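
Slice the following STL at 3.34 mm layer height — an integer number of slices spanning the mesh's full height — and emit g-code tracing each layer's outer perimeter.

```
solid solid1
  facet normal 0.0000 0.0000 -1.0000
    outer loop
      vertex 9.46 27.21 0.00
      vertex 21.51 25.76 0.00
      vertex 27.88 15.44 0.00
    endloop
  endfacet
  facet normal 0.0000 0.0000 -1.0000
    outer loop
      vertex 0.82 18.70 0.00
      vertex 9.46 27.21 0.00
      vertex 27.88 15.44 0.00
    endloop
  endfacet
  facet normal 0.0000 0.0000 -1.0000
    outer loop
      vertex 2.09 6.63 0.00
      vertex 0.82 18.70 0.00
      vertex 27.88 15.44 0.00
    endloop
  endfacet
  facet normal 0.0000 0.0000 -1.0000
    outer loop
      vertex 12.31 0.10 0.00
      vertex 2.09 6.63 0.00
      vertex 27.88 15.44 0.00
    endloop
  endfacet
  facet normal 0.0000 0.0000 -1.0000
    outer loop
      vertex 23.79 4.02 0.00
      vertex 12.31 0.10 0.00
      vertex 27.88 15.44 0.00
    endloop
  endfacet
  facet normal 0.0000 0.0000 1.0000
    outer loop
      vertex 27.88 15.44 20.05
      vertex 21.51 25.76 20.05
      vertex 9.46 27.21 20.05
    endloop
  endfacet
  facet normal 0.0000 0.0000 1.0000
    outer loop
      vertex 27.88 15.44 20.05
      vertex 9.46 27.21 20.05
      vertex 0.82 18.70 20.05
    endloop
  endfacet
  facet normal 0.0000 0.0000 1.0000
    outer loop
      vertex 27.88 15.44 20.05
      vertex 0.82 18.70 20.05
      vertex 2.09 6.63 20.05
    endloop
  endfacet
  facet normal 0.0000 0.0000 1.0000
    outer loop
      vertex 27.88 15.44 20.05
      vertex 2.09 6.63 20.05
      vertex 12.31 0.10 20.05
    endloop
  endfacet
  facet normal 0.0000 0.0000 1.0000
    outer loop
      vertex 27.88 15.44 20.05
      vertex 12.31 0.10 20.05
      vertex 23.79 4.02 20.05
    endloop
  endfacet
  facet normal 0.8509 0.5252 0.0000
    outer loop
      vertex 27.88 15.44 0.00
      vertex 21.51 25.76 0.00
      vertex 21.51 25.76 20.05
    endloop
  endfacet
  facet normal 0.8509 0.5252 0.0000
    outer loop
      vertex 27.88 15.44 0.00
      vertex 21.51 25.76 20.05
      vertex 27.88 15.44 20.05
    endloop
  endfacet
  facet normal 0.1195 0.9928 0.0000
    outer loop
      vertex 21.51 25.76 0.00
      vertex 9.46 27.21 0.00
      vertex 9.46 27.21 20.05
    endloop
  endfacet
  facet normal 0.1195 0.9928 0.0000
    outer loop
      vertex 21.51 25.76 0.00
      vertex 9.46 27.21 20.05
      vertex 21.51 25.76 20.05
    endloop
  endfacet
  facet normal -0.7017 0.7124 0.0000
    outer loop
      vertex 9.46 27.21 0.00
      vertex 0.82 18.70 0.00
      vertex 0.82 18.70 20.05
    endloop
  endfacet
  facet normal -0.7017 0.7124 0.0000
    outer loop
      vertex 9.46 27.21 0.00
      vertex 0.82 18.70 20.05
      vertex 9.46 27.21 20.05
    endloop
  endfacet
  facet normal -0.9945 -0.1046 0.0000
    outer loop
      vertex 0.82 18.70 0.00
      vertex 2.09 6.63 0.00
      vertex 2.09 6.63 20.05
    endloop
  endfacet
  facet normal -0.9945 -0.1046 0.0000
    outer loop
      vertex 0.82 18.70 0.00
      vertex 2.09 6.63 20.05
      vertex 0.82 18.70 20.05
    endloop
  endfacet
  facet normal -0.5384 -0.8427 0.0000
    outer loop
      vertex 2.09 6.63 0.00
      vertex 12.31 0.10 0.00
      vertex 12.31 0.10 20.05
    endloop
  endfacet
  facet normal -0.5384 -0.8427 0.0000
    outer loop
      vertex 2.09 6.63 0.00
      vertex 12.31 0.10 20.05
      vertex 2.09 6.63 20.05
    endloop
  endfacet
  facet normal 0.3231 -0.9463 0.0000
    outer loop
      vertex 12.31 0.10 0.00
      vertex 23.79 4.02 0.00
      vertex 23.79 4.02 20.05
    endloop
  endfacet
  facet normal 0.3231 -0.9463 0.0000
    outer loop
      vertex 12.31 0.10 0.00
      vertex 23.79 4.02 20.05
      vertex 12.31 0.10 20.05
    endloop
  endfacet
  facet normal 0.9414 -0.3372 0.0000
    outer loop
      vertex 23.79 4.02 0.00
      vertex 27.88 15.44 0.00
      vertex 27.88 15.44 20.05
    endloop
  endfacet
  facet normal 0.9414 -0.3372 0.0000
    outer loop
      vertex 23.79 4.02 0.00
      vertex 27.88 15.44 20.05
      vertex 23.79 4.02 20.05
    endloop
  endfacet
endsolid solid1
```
; perimeter-only toolpath
G21 ; units = mm
G90 ; absolute positioning
G28 ; home
; layer 1
G0 Z3.34
G0 X27.88 Y15.44
G1 X21.51 Y25.76
G1 X9.46 Y27.21
G1 X0.82 Y18.70
G1 X2.09 Y6.63
G1 X12.31 Y0.10
G1 X23.79 Y4.02
G1 X27.88 Y15.44
; layer 2
G0 Z6.68
G0 X27.88 Y15.44
G1 X21.51 Y25.76
G1 X9.46 Y27.21
G1 X0.82 Y18.70
G1 X2.09 Y6.63
G1 X12.31 Y0.10
G1 X23.79 Y4.02
G1 X27.88 Y15.44
; layer 3
G0 Z10.03
G0 X27.88 Y15.44
G1 X21.51 Y25.76
G1 X9.46 Y27.21
G1 X0.82 Y18.70
G1 X2.09 Y6.63
G1 X12.31 Y0.10
G1 X23.79 Y4.02
G1 X27.88 Y15.44
; layer 4
G0 Z13.37
G0 X27.88 Y15.44
G1 X21.51 Y25.76
G1 X9.46 Y27.21
G1 X0.82 Y18.70
G1 X2.09 Y6.63
G1 X12.31 Y0.10
G1 X23.79 Y4.02
G1 X27.88 Y15.44
; layer 5
G0 Z16.71
G0 X27.88 Y15.44
G1 X21.51 Y25.76
G1 X9.46 Y27.21
G1 X0.82 Y18.70
G1 X2.09 Y6.63
G1 X12.31 Y0.10
G1 X23.79 Y4.02
G1 X27.88 Y15.44
; layer 6
G0 Z20.05
G0 X27.88 Y15.44
G1 X21.51 Y25.76
G1 X9.46 Y27.21
G1 X0.82 Y18.70
G1 X2.09 Y6.63
G1 X12.31 Y0.10
G1 X23.79 Y4.02
G1 X27.88 Y15.44
M2 ; end

The solid is a regular 7-sided prism (a cylinder approximated with 7 flat sides), circumscribed radius ≈ 14 mm, height ≈ 20.1 mm. Slicing at Δz = 3.34 mm — 6 equal slices spanning the solid's height, so layer i sits at z = i·h/6 — gives 6 non-empty perimeters. Each is a 7-segment closed polygon; G0 lifts to the layer z and rapids to the start vertex, then G1 traces the edges.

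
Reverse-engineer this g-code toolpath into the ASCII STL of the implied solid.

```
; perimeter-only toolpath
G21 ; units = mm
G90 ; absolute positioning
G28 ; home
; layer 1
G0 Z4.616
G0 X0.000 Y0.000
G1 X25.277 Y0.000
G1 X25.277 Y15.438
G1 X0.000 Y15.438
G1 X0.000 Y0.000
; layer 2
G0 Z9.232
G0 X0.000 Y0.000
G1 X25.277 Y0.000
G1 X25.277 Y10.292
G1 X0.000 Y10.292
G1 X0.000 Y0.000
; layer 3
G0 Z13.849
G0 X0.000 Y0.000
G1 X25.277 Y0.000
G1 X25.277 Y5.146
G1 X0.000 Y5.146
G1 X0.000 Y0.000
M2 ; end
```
solid part
  facet normal 0.0000 0.0000 -1.0000
    outer loop
      vertex 25.277 20.584 0.000
      vertex 25.277 0.000 0.000
      vertex 0.000 0.000 0.000
    endloop
  endfacet
  facet normal 0.0000 0.0000 -1.0000
    outer loop
      vertex 0.000 20.584 0.000
      vertex 25.277 20.584 0.000
      vertex 0.000 0.000 0.000
    endloop
  endfacet
  facet normal 0.0000 -1.0000 0.0000
    outer loop
      vertex 0.000 0.000 0.000
      vertex 25.277 0.000 0.000
      vertex 25.277 0.000 18.465
    endloop
  endfacet
  facet normal 0.0000 -1.0000 0.0000
    outer loop
      vertex 0.000 0.000 0.000
      vertex 25.277 0.000 18.465
      vertex 0.000 0.000 18.465
    endloop
  endfacet
  facet normal 0.0000 0.6678 0.7444
    outer loop
      vertex 0.000 0.000 18.465
      vertex 25.277 0.000 18.465
      vertex 25.277 20.584 0.000
    endloop
  endfacet
  facet normal 0.0000 0.6678 0.7444
    outer loop
      vertex 0.000 0.000 18.465
      vertex 25.277 20.584 0.000
      vertex 0.000 20.584 0.000
    endloop
  endfacet
  facet normal -1.0000 0.0000 0.0000
    outer loop
      vertex 0.000 0.000 18.465
      vertex 0.000 20.584 0.000
      vertex 0.000 0.000 0.000
    endloop
  endfacet
  facet normal 1.0000 0.0000 0.0000
    outer loop
      vertex 25.277 0.000 0.000
      vertex 25.277 20.584 0.000
      vertex 25.277 0.000 18.465
    endloop
  endfacet
endsolid part

The G0 Z moves step by Δz≈4.616 mm. The G1 loops shrink linearly with z, so the solid tapers from its base footprint up to z≈18.5. Closing with a flat bottom cap and the tapered top and triangulating gives 8 facets — a wedge (ramp): 25.3 × 20.6 mm base, rising to 18.5 mm along the y=0 edge and sloping linearly to z=0 at y=20.6.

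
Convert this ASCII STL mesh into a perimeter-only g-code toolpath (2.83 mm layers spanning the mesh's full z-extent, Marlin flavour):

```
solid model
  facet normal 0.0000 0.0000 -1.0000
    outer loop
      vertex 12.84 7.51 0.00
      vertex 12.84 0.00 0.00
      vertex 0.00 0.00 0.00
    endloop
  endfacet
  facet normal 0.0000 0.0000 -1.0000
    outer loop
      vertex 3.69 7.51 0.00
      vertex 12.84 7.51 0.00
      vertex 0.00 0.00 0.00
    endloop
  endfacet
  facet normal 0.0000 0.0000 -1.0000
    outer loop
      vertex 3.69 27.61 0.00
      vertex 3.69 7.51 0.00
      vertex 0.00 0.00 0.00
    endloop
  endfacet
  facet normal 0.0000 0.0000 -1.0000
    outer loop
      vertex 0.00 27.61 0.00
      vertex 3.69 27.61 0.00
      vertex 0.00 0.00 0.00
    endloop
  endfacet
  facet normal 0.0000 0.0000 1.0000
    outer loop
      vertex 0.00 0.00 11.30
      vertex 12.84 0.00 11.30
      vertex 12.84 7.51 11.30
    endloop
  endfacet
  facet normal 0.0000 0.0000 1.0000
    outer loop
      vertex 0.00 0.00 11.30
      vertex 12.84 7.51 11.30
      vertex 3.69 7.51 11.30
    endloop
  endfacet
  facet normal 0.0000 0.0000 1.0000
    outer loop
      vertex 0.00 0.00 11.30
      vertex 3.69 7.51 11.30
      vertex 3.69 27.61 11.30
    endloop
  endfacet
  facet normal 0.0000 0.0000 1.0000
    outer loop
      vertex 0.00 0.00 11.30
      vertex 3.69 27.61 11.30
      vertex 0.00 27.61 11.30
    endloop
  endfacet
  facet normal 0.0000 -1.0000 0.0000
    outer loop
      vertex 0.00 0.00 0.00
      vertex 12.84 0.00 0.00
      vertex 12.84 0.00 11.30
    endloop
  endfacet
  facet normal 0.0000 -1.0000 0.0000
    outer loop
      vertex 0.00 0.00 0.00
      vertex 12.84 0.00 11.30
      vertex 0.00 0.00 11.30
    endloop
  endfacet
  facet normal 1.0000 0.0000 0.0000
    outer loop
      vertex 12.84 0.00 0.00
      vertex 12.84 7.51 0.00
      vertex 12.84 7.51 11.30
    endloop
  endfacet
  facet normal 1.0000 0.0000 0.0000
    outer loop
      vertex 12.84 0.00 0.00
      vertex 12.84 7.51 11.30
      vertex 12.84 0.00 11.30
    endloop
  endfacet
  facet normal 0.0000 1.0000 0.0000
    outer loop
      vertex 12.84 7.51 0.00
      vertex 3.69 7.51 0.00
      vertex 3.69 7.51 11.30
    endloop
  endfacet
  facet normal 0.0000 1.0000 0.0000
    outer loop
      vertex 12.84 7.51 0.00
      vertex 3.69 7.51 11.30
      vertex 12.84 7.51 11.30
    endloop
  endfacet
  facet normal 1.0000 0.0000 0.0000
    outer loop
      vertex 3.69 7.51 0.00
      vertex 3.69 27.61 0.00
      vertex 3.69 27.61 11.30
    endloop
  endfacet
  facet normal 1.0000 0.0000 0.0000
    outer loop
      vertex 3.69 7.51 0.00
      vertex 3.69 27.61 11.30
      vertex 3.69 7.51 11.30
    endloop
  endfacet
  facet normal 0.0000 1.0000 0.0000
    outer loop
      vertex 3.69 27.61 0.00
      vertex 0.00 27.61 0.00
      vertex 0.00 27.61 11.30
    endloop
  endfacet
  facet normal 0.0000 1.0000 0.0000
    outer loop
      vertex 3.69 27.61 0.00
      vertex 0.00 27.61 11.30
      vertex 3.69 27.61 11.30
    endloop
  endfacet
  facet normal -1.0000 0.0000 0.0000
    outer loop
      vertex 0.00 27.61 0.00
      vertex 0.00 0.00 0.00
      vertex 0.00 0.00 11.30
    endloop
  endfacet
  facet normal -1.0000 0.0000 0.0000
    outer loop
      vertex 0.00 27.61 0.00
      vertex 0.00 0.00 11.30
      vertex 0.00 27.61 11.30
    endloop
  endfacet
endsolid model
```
; perimeter-only toolpath
G21 ; units = mm
G90 ; absolute positioning
G28 ; home
; layer 1
G0 Z2.83
G0 X0.00 Y0.00
G1 X12.84 Y0.00
G1 X12.84 Y7.51
G1 X3.69 Y7.51
G1 X3.69 Y27.61
G1 X0.00 Y27.61
G1 X0.00 Y0.00
; layer 2
G0 Z5.65
G0 X0.00 Y0.00
G1 X12.84 Y0.00
G1 X12.84 Y7.51
G1 X3.69 Y7.51
G1 X3.69 Y27.61
G1 X0.00 Y27.61
G1 X0.00 Y0.00
; layer 3
G0 Z8.48
G0 X0.00 Y0.00
G1 X12.84 Y0.00
G1 X12.84 Y7.51
G1 X3.69 Y7.51
G1 X3.69 Y27.61
G1 X0.00 Y27.61
G1 X0.00 Y0.00
; layer 4
G0 Z11.30
G0 X0.00 Y0.00
G1 X12.84 Y0.00
G1 X12.84 Y7.51
G1 X3.69 Y7.51
G1 X3.69 Y27.61
G1 X0.00 Y27.61
G1 X0.00 Y0.00
M2 ; end

The solid is an L-shaped prism: outer 12.8 × 27.6 mm, arm thicknesses ≈ 7.51 mm (horizontal) and 3.69 mm (vertical), extruded 11.3 mm in z. Slicing at Δz = 2.83 mm — 4 equal slices spanning the solid's height, so layer i sits at z = i·h/4 — gives 4 non-empty perimeters. Each is a 6-segment closed polygon; G0 lifts to the layer z and rapids to the start vertex, then G1 traces the edges.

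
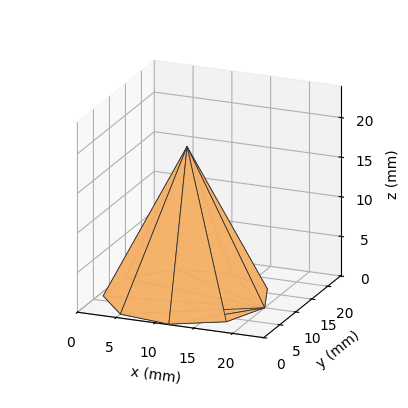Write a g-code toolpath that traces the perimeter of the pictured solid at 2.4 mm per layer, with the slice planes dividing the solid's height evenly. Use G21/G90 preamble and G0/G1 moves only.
Reading the render: the shape is a regular 9-sided pyramid, base circumscribed radius ≈ 10 mm, apex at z ≈ 19 mm (dimensions read to the nearest mm from the axis ticks). For the g-code, the solid's height is divided into equal slices at the stated Δz and each level perimeter traced with G1 moves after a G0 lift.

; perimeter-only toolpath
G21 ; units = mm
G90 ; absolute positioning
G28 ; home
; layer 1
G0 Z2.4
G0 X18.8 Y10.0
G1 X16.7 Y15.6
G1 X11.5 Y18.6
G1 X5.6 Y17.6
G1 X1.8 Y13.0
G1 X1.8 Y7.0
G1 X5.6 Y2.4
G1 X11.5 Y1.4
G1 X16.7 Y4.4
G1 X18.8 Y10.0
; layer 2
G0 Z4.8
G0 X17.5 Y10.0
G1 X15.8 Y14.8
G1 X11.3 Y17.4
G1 X6.2 Y16.5
G1 X3.0 Y12.6
G1 X3.0 Y7.4
G1 X6.2 Y3.5
G1 X11.3 Y2.6
G1 X15.8 Y5.2
G1 X17.5 Y10.0
; layer 3
G0 Z7.1
G0 X16.2 Y10.0
G1 X14.8 Y14.0
G1 X11.1 Y16.1
G1 X6.9 Y15.4
G1 X4.1 Y12.1
G1 X4.1 Y7.9
G1 X6.9 Y4.6
G1 X11.1 Y3.9
G1 X14.8 Y6.0
G1 X16.2 Y10.0
; layer 4
G0 Z9.5
G0 X15.0 Y10.0
G1 X13.8 Y13.2
G1 X10.8 Y14.9
G1 X7.5 Y14.3
G1 X5.3 Y11.7
G1 X5.3 Y8.3
G1 X7.5 Y5.7
G1 X10.8 Y5.1
G1 X13.8 Y6.8
G1 X15.0 Y10.0
; layer 5
G0 Z11.9
G0 X13.8 Y10.0
G1 X12.9 Y12.4
G1 X10.6 Y13.7
G1 X8.1 Y13.3
G1 X6.5 Y11.3
G1 X6.5 Y8.7
G1 X8.1 Y6.7
G1 X10.6 Y6.3
G1 X12.9 Y7.6
G1 X13.8 Y10.0
; layer 6
G0 Z14.2
G0 X12.5 Y10.0
G1 X11.9 Y11.6
G1 X10.4 Y12.4
G1 X8.8 Y12.2
G1 X7.7 Y10.8
G1 X7.7 Y9.2
G1 X8.8 Y7.8
G1 X10.4 Y7.5
G1 X11.9 Y8.4
G1 X12.5 Y10.0
; layer 7
G0 Z16.6
G0 X11.2 Y10.0
G1 X11.0 Y10.8
G1 X10.2 Y11.2
G1 X9.4 Y11.1
G1 X8.8 Y10.4
G1 X8.8 Y9.6
G1 X9.4 Y8.9
G1 X10.2 Y8.8
G1 X11.0 Y9.2
G1 X11.2 Y10.0
M2 ; end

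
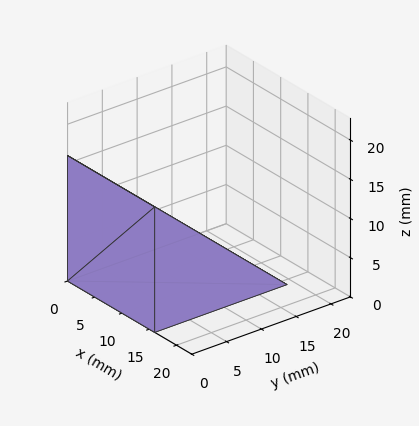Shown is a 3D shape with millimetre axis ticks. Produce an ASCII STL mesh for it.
Reading the render: the shape is a wedge (ramp): 16 × 19 mm base, rising to 16 mm along the y=0 edge and sloping linearly to z=0 at y=19 (dimensions read to the nearest mm from the axis ticks). For the STL, each face is triangulated and given an outward normal.

solid part
  facet normal 0.0000 0.0000 -1.0000
    outer loop
      vertex 16.0 19.0 0.0
      vertex 16.0 0.0 0.0
      vertex 0.0 0.0 0.0
    endloop
  endfacet
  facet normal 0.0000 0.0000 -1.0000
    outer loop
      vertex 0.0 19.0 0.0
      vertex 16.0 19.0 0.0
      vertex 0.0 0.0 0.0
    endloop
  endfacet
  facet normal 0.0000 -1.0000 0.0000
    outer loop
      vertex 0.0 0.0 0.0
      vertex 16.0 0.0 0.0
      vertex 16.0 0.0 16.0
    endloop
  endfacet
  facet normal 0.0000 -1.0000 0.0000
    outer loop
      vertex 0.0 0.0 0.0
      vertex 16.0 0.0 16.0
      vertex 0.0 0.0 16.0
    endloop
  endfacet
  facet normal 0.0000 0.6441 0.7649
    outer loop
      vertex 0.0 0.0 16.0
      vertex 16.0 0.0 16.0
      vertex 16.0 19.0 0.0
    endloop
  endfacet
  facet normal 0.0000 0.6441 0.7649
    outer loop
      vertex 0.0 0.0 16.0
      vertex 16.0 19.0 0.0
      vertex 0.0 19.0 0.0
    endloop
  endfacet
  facet normal -1.0000 0.0000 0.0000
    outer loop
      vertex 0.0 0.0 16.0
      vertex 0.0 19.0 0.0
      vertex 0.0 0.0 0.0
    endloop
  endfacet
  facet normal 1.0000 0.0000 0.0000
    outer loop
      vertex 16.0 0.0 0.0
      vertex 16.0 19.0 0.0
      vertex 16.0 0.0 16.0
    endloop
  endfacet
endsolid part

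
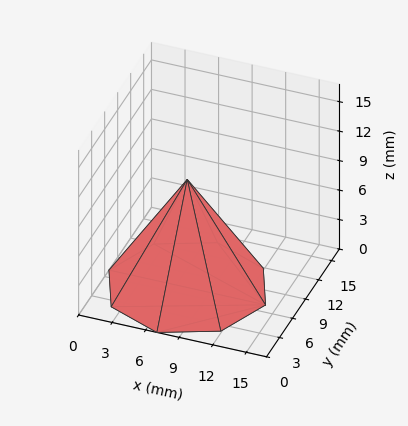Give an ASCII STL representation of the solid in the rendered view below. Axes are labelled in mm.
Reading the render: the shape is a regular 8-sided pyramid, base circumscribed radius ≈ 7 mm, apex at z ≈ 11 mm (dimensions read to the nearest mm from the axis ticks). For the STL, each face is triangulated and given an outward normal.

solid part
  facet normal 0.0000 0.0000 -1.0000
    outer loop
      vertex 7.0 14.0 0.0
      vertex 11.9 11.9 0.0
      vertex 14.0 7.0 0.0
    endloop
  endfacet
  facet normal 0.0000 0.0000 -1.0000
    outer loop
      vertex 2.1 11.9 0.0
      vertex 7.0 14.0 0.0
      vertex 14.0 7.0 0.0
    endloop
  endfacet
  facet normal 0.0000 0.0000 -1.0000
    outer loop
      vertex 0.0 7.0 0.0
      vertex 2.1 11.9 0.0
      vertex 14.0 7.0 0.0
    endloop
  endfacet
  facet normal 0.0000 0.0000 -1.0000
    outer loop
      vertex 2.1 2.1 0.0
      vertex 0.0 7.0 0.0
      vertex 14.0 7.0 0.0
    endloop
  endfacet
  facet normal 0.0000 0.0000 -1.0000
    outer loop
      vertex 7.0 0.0 0.0
      vertex 2.1 2.1 0.0
      vertex 14.0 7.0 0.0
    endloop
  endfacet
  facet normal 0.0000 0.0000 -1.0000
    outer loop
      vertex 11.9 2.1 0.0
      vertex 7.0 0.0 0.0
      vertex 14.0 7.0 0.0
    endloop
  endfacet
  facet normal 0.7934 0.3400 0.5049
    outer loop
      vertex 14.0 7.0 0.0
      vertex 11.9 11.9 0.0
      vertex 7.0 7.0 11.0
    endloop
  endfacet
  facet normal 0.3400 0.7934 0.5049
    outer loop
      vertex 11.9 11.9 0.0
      vertex 7.0 14.0 0.0
      vertex 7.0 7.0 11.0
    endloop
  endfacet
  facet normal -0.3400 0.7934 0.5049
    outer loop
      vertex 7.0 14.0 0.0
      vertex 2.1 11.9 0.0
      vertex 7.0 7.0 11.0
    endloop
  endfacet
  facet normal -0.7934 0.3400 0.5049
    outer loop
      vertex 2.1 11.9 0.0
      vertex 0.0 7.0 0.0
      vertex 7.0 7.0 11.0
    endloop
  endfacet
  facet normal -0.7934 -0.3400 0.5049
    outer loop
      vertex 0.0 7.0 0.0
      vertex 2.1 2.1 0.0
      vertex 7.0 7.0 11.0
    endloop
  endfacet
  facet normal -0.3400 -0.7934 0.5049
    outer loop
      vertex 2.1 2.1 0.0
      vertex 7.0 0.0 0.0
      vertex 7.0 7.0 11.0
    endloop
  endfacet
  facet normal 0.3400 -0.7934 0.5049
    outer loop
      vertex 7.0 0.0 0.0
      vertex 11.9 2.1 0.0
      vertex 7.0 7.0 11.0
    endloop
  endfacet
  facet normal 0.7934 -0.3400 0.5049
    outer loop
      vertex 11.9 2.1 0.0
      vertex 14.0 7.0 0.0
      vertex 7.0 7.0 11.0
    endloop
  endfacet
endsolid part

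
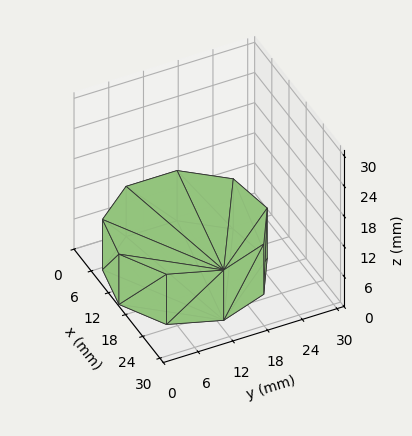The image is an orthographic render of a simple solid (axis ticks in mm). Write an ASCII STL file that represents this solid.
Reading the render: the shape is a regular 9-sided prism (a cylinder approximated with 9 flat sides), circumscribed radius ≈ 13 mm, height ≈ 10 mm (dimensions read to the nearest mm from the axis ticks). For the STL, each face is triangulated and given an outward normal.

solid part
  facet normal 0.0000 0.0000 -1.0000
    outer loop
      vertex 15.3 25.8 0.0
      vertex 23.0 21.4 0.0
      vertex 26.0 13.0 0.0
    endloop
  endfacet
  facet normal 0.0000 0.0000 -1.0000
    outer loop
      vertex 6.5 24.3 0.0
      vertex 15.3 25.8 0.0
      vertex 26.0 13.0 0.0
    endloop
  endfacet
  facet normal 0.0000 0.0000 -1.0000
    outer loop
      vertex 0.8 17.4 0.0
      vertex 6.5 24.3 0.0
      vertex 26.0 13.0 0.0
    endloop
  endfacet
  facet normal 0.0000 0.0000 -1.0000
    outer loop
      vertex 0.8 8.6 0.0
      vertex 0.8 17.4 0.0
      vertex 26.0 13.0 0.0
    endloop
  endfacet
  facet normal 0.0000 0.0000 -1.0000
    outer loop
      vertex 6.5 1.7 0.0
      vertex 0.8 8.6 0.0
      vertex 26.0 13.0 0.0
    endloop
  endfacet
  facet normal 0.0000 0.0000 -1.0000
    outer loop
      vertex 15.3 0.2 0.0
      vertex 6.5 1.7 0.0
      vertex 26.0 13.0 0.0
    endloop
  endfacet
  facet normal 0.0000 0.0000 -1.0000
    outer loop
      vertex 23.0 4.6 0.0
      vertex 15.3 0.2 0.0
      vertex 26.0 13.0 0.0
    endloop
  endfacet
  facet normal 0.0000 0.0000 1.0000
    outer loop
      vertex 26.0 13.0 10.0
      vertex 23.0 21.4 10.0
      vertex 15.3 25.8 10.0
    endloop
  endfacet
  facet normal 0.0000 0.0000 1.0000
    outer loop
      vertex 26.0 13.0 10.0
      vertex 15.3 25.8 10.0
      vertex 6.5 24.3 10.0
    endloop
  endfacet
  facet normal 0.0000 0.0000 1.0000
    outer loop
      vertex 26.0 13.0 10.0
      vertex 6.5 24.3 10.0
      vertex 0.8 17.4 10.0
    endloop
  endfacet
  facet normal 0.0000 0.0000 1.0000
    outer loop
      vertex 26.0 13.0 10.0
      vertex 0.8 17.4 10.0
      vertex 0.8 8.6 10.0
    endloop
  endfacet
  facet normal 0.0000 0.0000 1.0000
    outer loop
      vertex 26.0 13.0 10.0
      vertex 0.8 8.6 10.0
      vertex 6.5 1.7 10.0
    endloop
  endfacet
  facet normal 0.0000 0.0000 1.0000
    outer loop
      vertex 26.0 13.0 10.0
      vertex 6.5 1.7 10.0
      vertex 15.3 0.2 10.0
    endloop
  endfacet
  facet normal 0.0000 0.0000 1.0000
    outer loop
      vertex 26.0 13.0 10.0
      vertex 15.3 0.2 10.0
      vertex 23.0 4.6 10.0
    endloop
  endfacet
  facet normal 0.9417 0.3363 0.0000
    outer loop
      vertex 26.0 13.0 0.0
      vertex 23.0 21.4 0.0
      vertex 23.0 21.4 10.0
    endloop
  endfacet
  facet normal 0.9417 0.3363 0.0000
    outer loop
      vertex 26.0 13.0 0.0
      vertex 23.0 21.4 10.0
      vertex 26.0 13.0 10.0
    endloop
  endfacet
  facet normal 0.4961 0.8682 0.0000
    outer loop
      vertex 23.0 21.4 0.0
      vertex 15.3 25.8 0.0
      vertex 15.3 25.8 10.0
    endloop
  endfacet
  facet normal 0.4961 0.8682 0.0000
    outer loop
      vertex 23.0 21.4 0.0
      vertex 15.3 25.8 10.0
      vertex 23.0 21.4 10.0
    endloop
  endfacet
  facet normal -0.1680 0.9858 0.0000
    outer loop
      vertex 15.3 25.8 0.0
      vertex 6.5 24.3 0.0
      vertex 6.5 24.3 10.0
    endloop
  endfacet
  facet normal -0.1680 0.9858 0.0000
    outer loop
      vertex 15.3 25.8 0.0
      vertex 6.5 24.3 10.0
      vertex 15.3 25.8 10.0
    endloop
  endfacet
  facet normal -0.7710 0.6369 0.0000
    outer loop
      vertex 6.5 24.3 0.0
      vertex 0.8 17.4 0.0
      vertex 0.8 17.4 10.0
    endloop
  endfacet
  facet normal -0.7710 0.6369 0.0000
    outer loop
      vertex 6.5 24.3 0.0
      vertex 0.8 17.4 10.0
      vertex 6.5 24.3 10.0
    endloop
  endfacet
  facet normal -1.0000 0.0000 0.0000
    outer loop
      vertex 0.8 17.4 0.0
      vertex 0.8 8.6 0.0
      vertex 0.8 8.6 10.0
    endloop
  endfacet
  facet normal -1.0000 0.0000 0.0000
    outer loop
      vertex 0.8 17.4 0.0
      vertex 0.8 8.6 10.0
      vertex 0.8 17.4 10.0
    endloop
  endfacet
  facet normal -0.7710 -0.6369 0.0000
    outer loop
      vertex 0.8 8.6 0.0
      vertex 6.5 1.7 0.0
      vertex 6.5 1.7 10.0
    endloop
  endfacet
  facet normal -0.7710 -0.6369 0.0000
    outer loop
      vertex 0.8 8.6 0.0
      vertex 6.5 1.7 10.0
      vertex 0.8 8.6 10.0
    endloop
  endfacet
  facet normal -0.1680 -0.9858 0.0000
    outer loop
      vertex 6.5 1.7 0.0
      vertex 15.3 0.2 0.0
      vertex 15.3 0.2 10.0
    endloop
  endfacet
  facet normal -0.1680 -0.9858 0.0000
    outer loop
      vertex 6.5 1.7 0.0
      vertex 15.3 0.2 10.0
      vertex 6.5 1.7 10.0
    endloop
  endfacet
  facet normal 0.4961 -0.8682 0.0000
    outer loop
      vertex 15.3 0.2 0.0
      vertex 23.0 4.6 0.0
      vertex 23.0 4.6 10.0
    endloop
  endfacet
  facet normal 0.4961 -0.8682 0.0000
    outer loop
      vertex 15.3 0.2 0.0
      vertex 23.0 4.6 10.0
      vertex 15.3 0.2 10.0
    endloop
  endfacet
  facet normal 0.9417 -0.3363 0.0000
    outer loop
      vertex 23.0 4.6 0.0
      vertex 26.0 13.0 0.0
      vertex 26.0 13.0 10.0
    endloop
  endfacet
  facet normal 0.9417 -0.3363 0.0000
    outer loop
      vertex 23.0 4.6 0.0
      vertex 26.0 13.0 10.0
      vertex 23.0 4.6 10.0
    endloop
  endfacet
endsolid part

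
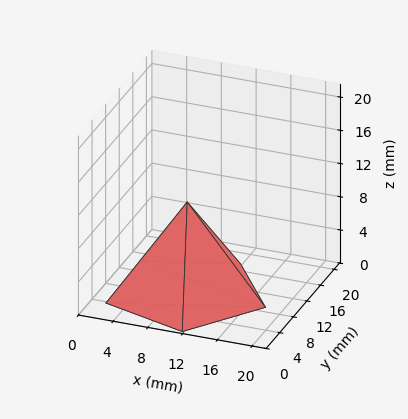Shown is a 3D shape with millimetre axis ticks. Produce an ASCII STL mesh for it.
Reading the render: the shape is a regular 5-sided pyramid, base circumscribed radius ≈ 9 mm, apex at z ≈ 11 mm (dimensions read to the nearest mm from the axis ticks). For the STL, each face is triangulated and given an outward normal.

solid part
  facet normal 0.0000 0.0000 -1.0000
    outer loop
      vertex 1.72 14.29 0.00
      vertex 11.78 17.56 0.00
      vertex 18.00 9.00 0.00
    endloop
  endfacet
  facet normal 0.0000 0.0000 -1.0000
    outer loop
      vertex 1.72 3.71 0.00
      vertex 1.72 14.29 0.00
      vertex 18.00 9.00 0.00
    endloop
  endfacet
  facet normal 0.0000 0.0000 -1.0000
    outer loop
      vertex 11.78 0.44 0.00
      vertex 1.72 3.71 0.00
      vertex 18.00 9.00 0.00
    endloop
  endfacet
  facet normal 0.6746 0.4902 0.5519
    outer loop
      vertex 18.00 9.00 0.00
      vertex 11.78 17.56 0.00
      vertex 9.00 9.00 11.00
    endloop
  endfacet
  facet normal -0.2578 0.7930 0.5520
    outer loop
      vertex 11.78 17.56 0.00
      vertex 1.72 14.29 0.00
      vertex 9.00 9.00 11.00
    endloop
  endfacet
  facet normal -0.8339 0.0000 0.5519
    outer loop
      vertex 1.72 14.29 0.00
      vertex 1.72 3.71 0.00
      vertex 9.00 9.00 11.00
    endloop
  endfacet
  facet normal -0.2578 -0.7930 0.5520
    outer loop
      vertex 1.72 3.71 0.00
      vertex 11.78 0.44 0.00
      vertex 9.00 9.00 11.00
    endloop
  endfacet
  facet normal 0.6746 -0.4902 0.5519
    outer loop
      vertex 11.78 0.44 0.00
      vertex 18.00 9.00 0.00
      vertex 9.00 9.00 11.00
    endloop
  endfacet
endsolid part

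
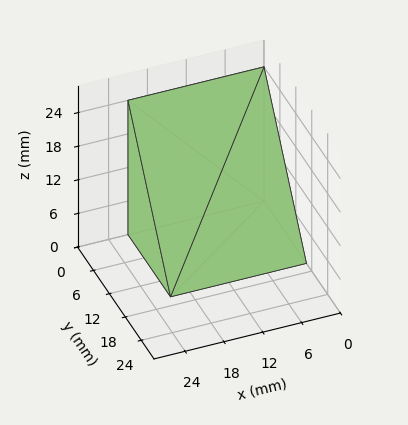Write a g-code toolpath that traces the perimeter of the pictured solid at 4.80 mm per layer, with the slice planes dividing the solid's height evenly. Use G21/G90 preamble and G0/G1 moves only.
Reading the render: the shape is a wedge (ramp): 21 × 16 mm base, rising to 24 mm along the y=0 edge and sloping linearly to z=0 at y=16 (dimensions read to the nearest mm from the axis ticks). For the g-code, the solid's height is divided into equal slices at the stated Δz and each level perimeter traced with G1 moves after a G0 lift.

; perimeter-only toolpath
G21 ; units = mm
G90 ; absolute positioning
G28 ; home
; layer 1
G0 Z4.80
G0 X0.00 Y0.00
G1 X21.00 Y0.00
G1 X21.00 Y12.80
G1 X0.00 Y12.80
G1 X0.00 Y0.00
; layer 2
G0 Z9.60
G0 X0.00 Y0.00
G1 X21.00 Y0.00
G1 X21.00 Y9.60
G1 X0.00 Y9.60
G1 X0.00 Y0.00
; layer 3
G0 Z14.40
G0 X0.00 Y0.00
G1 X21.00 Y0.00
G1 X21.00 Y6.40
G1 X0.00 Y6.40
G1 X0.00 Y0.00
; layer 4
G0 Z19.20
G0 X0.00 Y0.00
G1 X21.00 Y0.00
G1 X21.00 Y3.20
G1 X0.00 Y3.20
G1 X0.00 Y0.00
M2 ; end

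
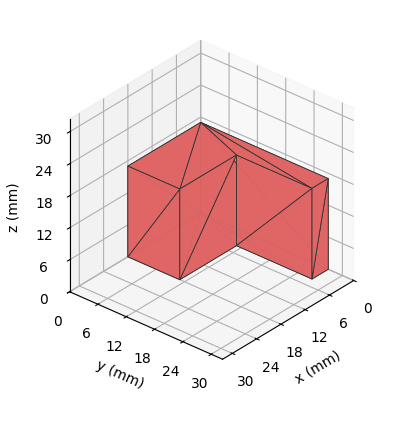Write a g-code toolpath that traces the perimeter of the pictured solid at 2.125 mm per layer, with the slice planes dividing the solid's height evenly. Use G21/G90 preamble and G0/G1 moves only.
Reading the render: the shape is an L-shaped prism: outer 18 × 27 mm, arm thicknesses ≈ 11 mm (horizontal) and 4 mm (vertical), extruded 17 mm in z (dimensions read to the nearest mm from the axis ticks). For the g-code, the solid's height is divided into equal slices at the stated Δz and each level perimeter traced with G1 moves after a G0 lift.

; perimeter-only toolpath
G21 ; units = mm
G90 ; absolute positioning
G28 ; home
; layer 1
G0 Z2.125
G0 X0.000 Y0.000
G1 X18.000 Y0.000
G1 X18.000 Y11.000
G1 X4.000 Y11.000
G1 X4.000 Y27.000
G1 X0.000 Y27.000
G1 X0.000 Y0.000
; layer 2
G0 Z4.250
G0 X0.000 Y0.000
G1 X18.000 Y0.000
G1 X18.000 Y11.000
G1 X4.000 Y11.000
G1 X4.000 Y27.000
G1 X0.000 Y27.000
G1 X0.000 Y0.000
; layer 3
G0 Z6.375
G0 X0.000 Y0.000
G1 X18.000 Y0.000
G1 X18.000 Y11.000
G1 X4.000 Y11.000
G1 X4.000 Y27.000
G1 X0.000 Y27.000
G1 X0.000 Y0.000
; layer 4
G0 Z8.500
G0 X0.000 Y0.000
G1 X18.000 Y0.000
G1 X18.000 Y11.000
G1 X4.000 Y11.000
G1 X4.000 Y27.000
G1 X0.000 Y27.000
G1 X0.000 Y0.000
; layer 5
G0 Z10.625
G0 X0.000 Y0.000
G1 X18.000 Y0.000
G1 X18.000 Y11.000
G1 X4.000 Y11.000
G1 X4.000 Y27.000
G1 X0.000 Y27.000
G1 X0.000 Y0.000
; layer 6
G0 Z12.750
G0 X0.000 Y0.000
G1 X18.000 Y0.000
G1 X18.000 Y11.000
G1 X4.000 Y11.000
G1 X4.000 Y27.000
G1 X0.000 Y27.000
G1 X0.000 Y0.000
; layer 7
G0 Z14.875
G0 X0.000 Y0.000
G1 X18.000 Y0.000
G1 X18.000 Y11.000
G1 X4.000 Y11.000
G1 X4.000 Y27.000
G1 X0.000 Y27.000
G1 X0.000 Y0.000
; layer 8
G0 Z17.000
G0 X0.000 Y0.000
G1 X18.000 Y0.000
G1 X18.000 Y11.000
G1 X4.000 Y11.000
G1 X4.000 Y27.000
G1 X0.000 Y27.000
G1 X0.000 Y0.000
M2 ; end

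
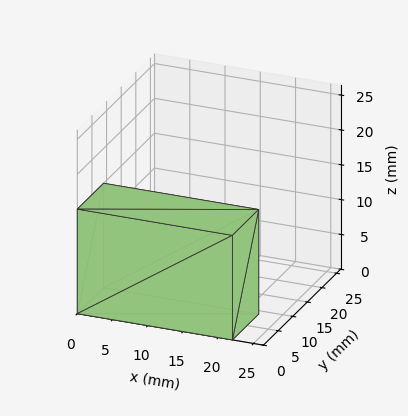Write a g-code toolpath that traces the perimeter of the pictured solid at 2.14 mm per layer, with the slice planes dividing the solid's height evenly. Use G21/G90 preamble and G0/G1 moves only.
Reading the render: the shape is a rectangular box, roughly 22 × 9 mm footprint and 15 mm tall (dimensions read to the nearest mm from the axis ticks). For the g-code, the solid's height is divided into equal slices at the stated Δz and each level perimeter traced with G1 moves after a G0 lift.

; perimeter-only toolpath
G21 ; units = mm
G90 ; absolute positioning
G28 ; home
; layer 1
G0 Z2.14
G0 X0.00 Y0.00
G1 X22.00 Y0.00
G1 X22.00 Y9.00
G1 X0.00 Y9.00
G1 X0.00 Y0.00
; layer 2
G0 Z4.29
G0 X0.00 Y0.00
G1 X22.00 Y0.00
G1 X22.00 Y9.00
G1 X0.00 Y9.00
G1 X0.00 Y0.00
; layer 3
G0 Z6.43
G0 X0.00 Y0.00
G1 X22.00 Y0.00
G1 X22.00 Y9.00
G1 X0.00 Y9.00
G1 X0.00 Y0.00
; layer 4
G0 Z8.57
G0 X0.00 Y0.00
G1 X22.00 Y0.00
G1 X22.00 Y9.00
G1 X0.00 Y9.00
G1 X0.00 Y0.00
; layer 5
G0 Z10.71
G0 X0.00 Y0.00
G1 X22.00 Y0.00
G1 X22.00 Y9.00
G1 X0.00 Y9.00
G1 X0.00 Y0.00
; layer 6
G0 Z12.86
G0 X0.00 Y0.00
G1 X22.00 Y0.00
G1 X22.00 Y9.00
G1 X0.00 Y9.00
G1 X0.00 Y0.00
; layer 7
G0 Z15.00
G0 X0.00 Y0.00
G1 X22.00 Y0.00
G1 X22.00 Y9.00
G1 X0.00 Y9.00
G1 X0.00 Y0.00
M2 ; end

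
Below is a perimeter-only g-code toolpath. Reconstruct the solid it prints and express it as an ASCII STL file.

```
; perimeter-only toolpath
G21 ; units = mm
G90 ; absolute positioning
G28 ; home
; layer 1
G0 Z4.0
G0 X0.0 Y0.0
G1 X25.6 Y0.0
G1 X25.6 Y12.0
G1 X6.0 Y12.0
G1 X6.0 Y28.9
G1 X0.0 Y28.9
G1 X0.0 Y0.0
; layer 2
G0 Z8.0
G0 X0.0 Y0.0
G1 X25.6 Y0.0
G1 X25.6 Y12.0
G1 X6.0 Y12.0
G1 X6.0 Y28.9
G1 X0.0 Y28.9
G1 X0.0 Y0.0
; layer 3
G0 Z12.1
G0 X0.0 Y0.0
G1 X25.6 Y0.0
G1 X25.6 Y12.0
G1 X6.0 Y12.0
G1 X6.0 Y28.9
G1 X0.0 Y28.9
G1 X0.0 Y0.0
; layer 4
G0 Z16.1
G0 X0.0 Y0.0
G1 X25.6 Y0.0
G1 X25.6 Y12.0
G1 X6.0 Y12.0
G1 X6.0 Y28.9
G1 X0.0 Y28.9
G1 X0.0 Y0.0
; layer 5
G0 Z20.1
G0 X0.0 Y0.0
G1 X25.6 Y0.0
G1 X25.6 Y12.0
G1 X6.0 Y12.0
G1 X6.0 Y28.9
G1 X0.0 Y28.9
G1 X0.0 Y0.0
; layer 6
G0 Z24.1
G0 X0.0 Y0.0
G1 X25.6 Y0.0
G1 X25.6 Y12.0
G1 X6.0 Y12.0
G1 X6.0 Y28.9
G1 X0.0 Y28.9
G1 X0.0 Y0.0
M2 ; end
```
solid part
  facet normal 0.0000 0.0000 -1.0000
    outer loop
      vertex 25.6 12.0 0.0
      vertex 25.6 0.0 0.0
      vertex 0.0 0.0 0.0
    endloop
  endfacet
  facet normal 0.0000 0.0000 -1.0000
    outer loop
      vertex 6.0 12.0 0.0
      vertex 25.6 12.0 0.0
      vertex 0.0 0.0 0.0
    endloop
  endfacet
  facet normal 0.0000 0.0000 -1.0000
    outer loop
      vertex 6.0 28.9 0.0
      vertex 6.0 12.0 0.0
      vertex 0.0 0.0 0.0
    endloop
  endfacet
  facet normal 0.0000 0.0000 -1.0000
    outer loop
      vertex 0.0 28.9 0.0
      vertex 6.0 28.9 0.0
      vertex 0.0 0.0 0.0
    endloop
  endfacet
  facet normal 0.0000 0.0000 1.0000
    outer loop
      vertex 0.0 0.0 24.1
      vertex 25.6 0.0 24.1
      vertex 25.6 12.0 24.1
    endloop
  endfacet
  facet normal 0.0000 0.0000 1.0000
    outer loop
      vertex 0.0 0.0 24.1
      vertex 25.6 12.0 24.1
      vertex 6.0 12.0 24.1
    endloop
  endfacet
  facet normal 0.0000 0.0000 1.0000
    outer loop
      vertex 0.0 0.0 24.1
      vertex 6.0 12.0 24.1
      vertex 6.0 28.9 24.1
    endloop
  endfacet
  facet normal 0.0000 0.0000 1.0000
    outer loop
      vertex 0.0 0.0 24.1
      vertex 6.0 28.9 24.1
      vertex 0.0 28.9 24.1
    endloop
  endfacet
  facet normal 0.0000 -1.0000 0.0000
    outer loop
      vertex 0.0 0.0 0.0
      vertex 25.6 0.0 0.0
      vertex 25.6 0.0 24.1
    endloop
  endfacet
  facet normal 0.0000 -1.0000 0.0000
    outer loop
      vertex 0.0 0.0 0.0
      vertex 25.6 0.0 24.1
      vertex 0.0 0.0 24.1
    endloop
  endfacet
  facet normal 1.0000 0.0000 0.0000
    outer loop
      vertex 25.6 0.0 0.0
      vertex 25.6 12.0 0.0
      vertex 25.6 12.0 24.1
    endloop
  endfacet
  facet normal 1.0000 0.0000 0.0000
    outer loop
      vertex 25.6 0.0 0.0
      vertex 25.6 12.0 24.1
      vertex 25.6 0.0 24.1
    endloop
  endfacet
  facet normal 0.0000 1.0000 0.0000
    outer loop
      vertex 25.6 12.0 0.0
      vertex 6.0 12.0 0.0
      vertex 6.0 12.0 24.1
    endloop
  endfacet
  facet normal 0.0000 1.0000 0.0000
    outer loop
      vertex 25.6 12.0 0.0
      vertex 6.0 12.0 24.1
      vertex 25.6 12.0 24.1
    endloop
  endfacet
  facet normal 1.0000 0.0000 0.0000
    outer loop
      vertex 6.0 12.0 0.0
      vertex 6.0 28.9 0.0
      vertex 6.0 28.9 24.1
    endloop
  endfacet
  facet normal 1.0000 0.0000 0.0000
    outer loop
      vertex 6.0 12.0 0.0
      vertex 6.0 28.9 24.1
      vertex 6.0 12.0 24.1
    endloop
  endfacet
  facet normal 0.0000 1.0000 0.0000
    outer loop
      vertex 6.0 28.9 0.0
      vertex 0.0 28.9 0.0
      vertex 0.0 28.9 24.1
    endloop
  endfacet
  facet normal 0.0000 1.0000 0.0000
    outer loop
      vertex 6.0 28.9 0.0
      vertex 0.0 28.9 24.1
      vertex 6.0 28.9 24.1
    endloop
  endfacet
  facet normal -1.0000 0.0000 0.0000
    outer loop
      vertex 0.0 28.9 0.0
      vertex 0.0 0.0 0.0
      vertex 0.0 0.0 24.1
    endloop
  endfacet
  facet normal -1.0000 0.0000 0.0000
    outer loop
      vertex 0.0 28.9 0.0
      vertex 0.0 0.0 24.1
      vertex 0.0 28.9 24.1
    endloop
  endfacet
endsolid part

The G0 Z moves step by Δz≈4.0 mm. Every layer's G1 loop is the same polygon, so the solid is a straight extrusion of it from z=0 to z≈24.1. Closing with flat bottom and top caps and triangulating gives 20 facets — an L-shaped prism: outer 25.6 × 28.9 mm, arm thicknesses ≈ 12 mm (horizontal) and 6 mm (vertical), extruded 24.1 mm in z.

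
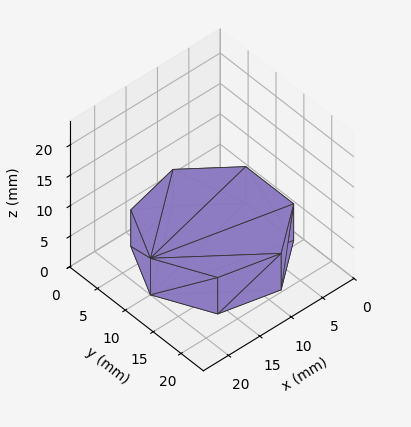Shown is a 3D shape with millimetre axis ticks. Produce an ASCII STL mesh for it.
Reading the render: the shape is a regular 7-sided prism (a cylinder approximated with 7 flat sides), circumscribed radius ≈ 10 mm, height ≈ 6 mm (dimensions read to the nearest mm from the axis ticks). For the STL, each face is triangulated and given an outward normal.

solid part
  facet normal 0.0000 0.0000 -1.0000
    outer loop
      vertex 7.8 19.7 0.0
      vertex 16.2 17.8 0.0
      vertex 20.0 10.0 0.0
    endloop
  endfacet
  facet normal 0.0000 0.0000 -1.0000
    outer loop
      vertex 1.0 14.3 0.0
      vertex 7.8 19.7 0.0
      vertex 20.0 10.0 0.0
    endloop
  endfacet
  facet normal 0.0000 0.0000 -1.0000
    outer loop
      vertex 1.0 5.7 0.0
      vertex 1.0 14.3 0.0
      vertex 20.0 10.0 0.0
    endloop
  endfacet
  facet normal 0.0000 0.0000 -1.0000
    outer loop
      vertex 7.8 0.3 0.0
      vertex 1.0 5.7 0.0
      vertex 20.0 10.0 0.0
    endloop
  endfacet
  facet normal 0.0000 0.0000 -1.0000
    outer loop
      vertex 16.2 2.2 0.0
      vertex 7.8 0.3 0.0
      vertex 20.0 10.0 0.0
    endloop
  endfacet
  facet normal 0.0000 0.0000 1.0000
    outer loop
      vertex 20.0 10.0 6.0
      vertex 16.2 17.8 6.0
      vertex 7.8 19.7 6.0
    endloop
  endfacet
  facet normal 0.0000 0.0000 1.0000
    outer loop
      vertex 20.0 10.0 6.0
      vertex 7.8 19.7 6.0
      vertex 1.0 14.3 6.0
    endloop
  endfacet
  facet normal 0.0000 0.0000 1.0000
    outer loop
      vertex 20.0 10.0 6.0
      vertex 1.0 14.3 6.0
      vertex 1.0 5.7 6.0
    endloop
  endfacet
  facet normal 0.0000 0.0000 1.0000
    outer loop
      vertex 20.0 10.0 6.0
      vertex 1.0 5.7 6.0
      vertex 7.8 0.3 6.0
    endloop
  endfacet
  facet normal 0.0000 0.0000 1.0000
    outer loop
      vertex 20.0 10.0 6.0
      vertex 7.8 0.3 6.0
      vertex 16.2 2.2 6.0
    endloop
  endfacet
  facet normal 0.8990 0.4380 0.0000
    outer loop
      vertex 20.0 10.0 0.0
      vertex 16.2 17.8 0.0
      vertex 16.2 17.8 6.0
    endloop
  endfacet
  facet normal 0.8990 0.4380 0.0000
    outer loop
      vertex 20.0 10.0 0.0
      vertex 16.2 17.8 6.0
      vertex 20.0 10.0 6.0
    endloop
  endfacet
  facet normal 0.2206 0.9754 0.0000
    outer loop
      vertex 16.2 17.8 0.0
      vertex 7.8 19.7 0.0
      vertex 7.8 19.7 6.0
    endloop
  endfacet
  facet normal 0.2206 0.9754 0.0000
    outer loop
      vertex 16.2 17.8 0.0
      vertex 7.8 19.7 6.0
      vertex 16.2 17.8 6.0
    endloop
  endfacet
  facet normal -0.6219 0.7831 0.0000
    outer loop
      vertex 7.8 19.7 0.0
      vertex 1.0 14.3 0.0
      vertex 1.0 14.3 6.0
    endloop
  endfacet
  facet normal -0.6219 0.7831 0.0000
    outer loop
      vertex 7.8 19.7 0.0
      vertex 1.0 14.3 6.0
      vertex 7.8 19.7 6.0
    endloop
  endfacet
  facet normal -1.0000 0.0000 0.0000
    outer loop
      vertex 1.0 14.3 0.0
      vertex 1.0 5.7 0.0
      vertex 1.0 5.7 6.0
    endloop
  endfacet
  facet normal -1.0000 0.0000 0.0000
    outer loop
      vertex 1.0 14.3 0.0
      vertex 1.0 5.7 6.0
      vertex 1.0 14.3 6.0
    endloop
  endfacet
  facet normal -0.6219 -0.7831 0.0000
    outer loop
      vertex 1.0 5.7 0.0
      vertex 7.8 0.3 0.0
      vertex 7.8 0.3 6.0
    endloop
  endfacet
  facet normal -0.6219 -0.7831 0.0000
    outer loop
      vertex 1.0 5.7 0.0
      vertex 7.8 0.3 6.0
      vertex 1.0 5.7 6.0
    endloop
  endfacet
  facet normal 0.2206 -0.9754 0.0000
    outer loop
      vertex 7.8 0.3 0.0
      vertex 16.2 2.2 0.0
      vertex 16.2 2.2 6.0
    endloop
  endfacet
  facet normal 0.2206 -0.9754 0.0000
    outer loop
      vertex 7.8 0.3 0.0
      vertex 16.2 2.2 6.0
      vertex 7.8 0.3 6.0
    endloop
  endfacet
  facet normal 0.8990 -0.4380 0.0000
    outer loop
      vertex 16.2 2.2 0.0
      vertex 20.0 10.0 0.0
      vertex 20.0 10.0 6.0
    endloop
  endfacet
  facet normal 0.8990 -0.4380 0.0000
    outer loop
      vertex 16.2 2.2 0.0
      vertex 20.0 10.0 6.0
      vertex 16.2 2.2 6.0
    endloop
  endfacet
endsolid part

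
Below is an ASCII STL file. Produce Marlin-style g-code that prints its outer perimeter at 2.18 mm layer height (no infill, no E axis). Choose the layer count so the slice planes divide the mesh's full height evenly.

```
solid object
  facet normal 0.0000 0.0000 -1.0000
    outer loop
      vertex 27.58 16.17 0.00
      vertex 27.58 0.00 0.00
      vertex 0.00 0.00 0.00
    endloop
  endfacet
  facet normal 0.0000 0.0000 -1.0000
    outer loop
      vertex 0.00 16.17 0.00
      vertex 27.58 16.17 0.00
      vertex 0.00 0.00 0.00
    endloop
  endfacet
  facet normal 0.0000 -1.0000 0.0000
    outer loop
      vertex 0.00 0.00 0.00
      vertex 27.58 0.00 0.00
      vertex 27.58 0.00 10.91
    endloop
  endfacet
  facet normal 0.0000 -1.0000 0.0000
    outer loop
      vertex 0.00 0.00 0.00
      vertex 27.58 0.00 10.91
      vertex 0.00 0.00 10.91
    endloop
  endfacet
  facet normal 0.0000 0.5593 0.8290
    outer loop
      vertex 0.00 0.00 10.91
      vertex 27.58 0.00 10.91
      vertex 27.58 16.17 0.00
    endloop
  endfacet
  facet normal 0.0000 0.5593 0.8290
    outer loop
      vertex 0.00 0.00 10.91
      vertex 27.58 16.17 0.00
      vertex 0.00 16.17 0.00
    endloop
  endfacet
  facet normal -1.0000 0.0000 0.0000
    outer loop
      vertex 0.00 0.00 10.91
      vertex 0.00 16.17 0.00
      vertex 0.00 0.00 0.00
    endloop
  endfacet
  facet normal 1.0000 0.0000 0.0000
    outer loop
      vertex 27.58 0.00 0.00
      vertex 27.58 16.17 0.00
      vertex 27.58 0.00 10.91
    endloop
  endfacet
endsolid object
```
; perimeter-only toolpath
G21 ; units = mm
G90 ; absolute positioning
G28 ; home
; layer 1
G0 Z2.18
G0 X0.00 Y0.00
G1 X27.58 Y0.00
G1 X27.58 Y12.94
G1 X0.00 Y12.94
G1 X0.00 Y0.00
; layer 2
G0 Z4.36
G0 X0.00 Y0.00
G1 X27.58 Y0.00
G1 X27.58 Y9.70
G1 X0.00 Y9.70
G1 X0.00 Y0.00
; layer 3
G0 Z6.55
G0 X0.00 Y0.00
G1 X27.58 Y0.00
G1 X27.58 Y6.47
G1 X0.00 Y6.47
G1 X0.00 Y0.00
; layer 4
G0 Z8.73
G0 X0.00 Y0.00
G1 X27.58 Y0.00
G1 X27.58 Y3.23
G1 X0.00 Y3.23
G1 X0.00 Y0.00
M2 ; end

The solid is a wedge (ramp): 27.6 × 16.2 mm base, rising to 10.9 mm along the y=0 edge and sloping linearly to z=0 at y=16.2. Slicing at Δz = 2.18 mm — 5 equal slices spanning the solid's height, so layer i sits at z = i·h/5 — gives 4 non-empty perimeters. Each is a 4-segment closed polygon; G0 lifts to the layer z and rapids to the start vertex, then G1 traces the edges. The cross-section shrinks linearly with z (the slice at the apex is degenerate and omitted).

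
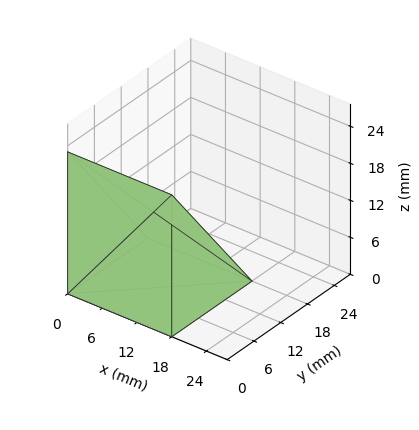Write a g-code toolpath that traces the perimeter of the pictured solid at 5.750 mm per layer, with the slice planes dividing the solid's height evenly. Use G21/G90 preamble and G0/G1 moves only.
Reading the render: the shape is a wedge (ramp): 18 × 18 mm base, rising to 23 mm along the y=0 edge and sloping linearly to z=0 at y=18 (dimensions read to the nearest mm from the axis ticks). For the g-code, the solid's height is divided into equal slices at the stated Δz and each level perimeter traced with G1 moves after a G0 lift.

; perimeter-only toolpath
G21 ; units = mm
G90 ; absolute positioning
G28 ; home
; layer 1
G0 Z5.750
G0 X0.000 Y0.000
G1 X18.000 Y0.000
G1 X18.000 Y13.500
G1 X0.000 Y13.500
G1 X0.000 Y0.000
; layer 2
G0 Z11.500
G0 X0.000 Y0.000
G1 X18.000 Y0.000
G1 X18.000 Y9.000
G1 X0.000 Y9.000
G1 X0.000 Y0.000
; layer 3
G0 Z17.250
G0 X0.000 Y0.000
G1 X18.000 Y0.000
G1 X18.000 Y4.500
G1 X0.000 Y4.500
G1 X0.000 Y0.000
M2 ; end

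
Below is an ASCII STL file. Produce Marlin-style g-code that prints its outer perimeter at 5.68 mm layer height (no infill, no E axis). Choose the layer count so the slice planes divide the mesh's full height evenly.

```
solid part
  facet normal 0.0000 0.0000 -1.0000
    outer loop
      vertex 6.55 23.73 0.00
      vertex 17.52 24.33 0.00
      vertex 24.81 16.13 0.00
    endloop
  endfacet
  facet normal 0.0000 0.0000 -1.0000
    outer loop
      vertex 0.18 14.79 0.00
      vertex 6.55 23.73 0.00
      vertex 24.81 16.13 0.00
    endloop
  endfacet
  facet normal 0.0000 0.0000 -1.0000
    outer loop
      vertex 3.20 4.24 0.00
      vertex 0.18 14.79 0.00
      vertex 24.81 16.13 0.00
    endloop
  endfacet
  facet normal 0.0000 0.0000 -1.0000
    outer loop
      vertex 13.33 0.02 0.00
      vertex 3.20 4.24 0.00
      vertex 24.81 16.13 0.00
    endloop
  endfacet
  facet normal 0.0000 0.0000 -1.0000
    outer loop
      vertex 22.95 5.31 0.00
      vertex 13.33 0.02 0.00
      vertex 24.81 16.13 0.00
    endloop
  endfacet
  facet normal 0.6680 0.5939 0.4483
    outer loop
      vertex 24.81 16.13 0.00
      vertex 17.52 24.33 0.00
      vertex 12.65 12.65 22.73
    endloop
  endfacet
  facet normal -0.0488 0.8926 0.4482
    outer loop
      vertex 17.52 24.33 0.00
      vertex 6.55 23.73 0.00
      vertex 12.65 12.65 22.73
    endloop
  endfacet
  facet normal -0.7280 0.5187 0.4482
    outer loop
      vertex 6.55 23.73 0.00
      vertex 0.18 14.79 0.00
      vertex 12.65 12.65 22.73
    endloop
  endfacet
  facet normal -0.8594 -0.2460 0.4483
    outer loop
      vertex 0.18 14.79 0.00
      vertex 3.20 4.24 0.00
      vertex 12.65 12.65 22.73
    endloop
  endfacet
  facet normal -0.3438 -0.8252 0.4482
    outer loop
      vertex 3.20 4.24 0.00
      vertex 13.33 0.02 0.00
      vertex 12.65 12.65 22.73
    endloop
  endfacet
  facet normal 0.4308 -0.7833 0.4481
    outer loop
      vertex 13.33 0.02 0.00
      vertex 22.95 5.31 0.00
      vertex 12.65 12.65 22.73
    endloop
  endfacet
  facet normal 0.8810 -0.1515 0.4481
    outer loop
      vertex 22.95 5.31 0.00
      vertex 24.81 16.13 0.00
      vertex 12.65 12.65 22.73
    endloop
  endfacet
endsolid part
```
; perimeter-only toolpath
G21 ; units = mm
G90 ; absolute positioning
G28 ; home
; layer 1
G0 Z5.68
G0 X21.77 Y15.26
G1 X16.30 Y21.41
G1 X8.07 Y20.96
G1 X3.30 Y14.25
G1 X5.56 Y6.34
G1 X13.16 Y3.18
G1 X20.38 Y7.14
G1 X21.77 Y15.26
; layer 2
G0 Z11.37
G0 X18.73 Y14.39
G1 X15.09 Y18.49
G1 X9.60 Y18.19
G1 X6.42 Y13.72
G1 X7.93 Y8.45
G1 X12.99 Y6.33
G1 X17.80 Y8.98
G1 X18.73 Y14.39
; layer 3
G0 Z17.05
G0 X15.69 Y13.52
G1 X13.87 Y15.57
G1 X11.12 Y15.42
G1 X9.53 Y13.19
G1 X10.29 Y10.55
G1 X12.82 Y9.49
G1 X15.23 Y10.82
G1 X15.69 Y13.52
M2 ; end

The solid is a regular 7-sided pyramid, base circumscribed radius ≈ 12.7 mm, apex at z ≈ 22.7 mm. Slicing at Δz = 5.68 mm — 4 equal slices spanning the solid's height, so layer i sits at z = i·h/4 — gives 3 non-empty perimeters. Each is a 7-segment closed polygon; G0 lifts to the layer z and rapids to the start vertex, then G1 traces the edges. The cross-section shrinks linearly with z (the slice at the apex is degenerate and omitted).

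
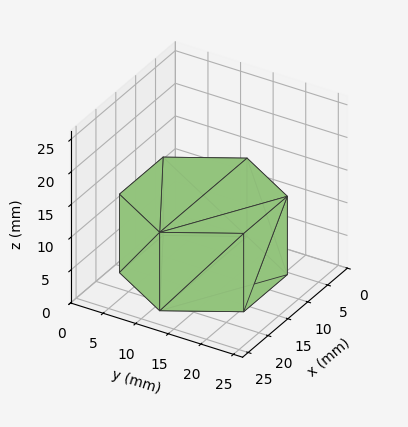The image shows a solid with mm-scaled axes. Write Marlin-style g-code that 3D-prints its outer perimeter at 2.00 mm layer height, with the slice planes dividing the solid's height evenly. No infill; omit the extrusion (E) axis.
Reading the render: the shape is a regular 6-sided prism (a cylinder approximated with 6 flat sides), circumscribed radius ≈ 11 mm, height ≈ 12 mm (dimensions read to the nearest mm from the axis ticks). For the g-code, the solid's height is divided into equal slices at the stated Δz and each level perimeter traced with G1 moves after a G0 lift.

; perimeter-only toolpath
G21 ; units = mm
G90 ; absolute positioning
G28 ; home
; layer 1
G0 Z2.00
G0 X22.00 Y11.00
G1 X16.50 Y20.53
G1 X5.50 Y20.53
G1 X0.00 Y11.00
G1 X5.50 Y1.47
G1 X16.50 Y1.47
G1 X22.00 Y11.00
; layer 2
G0 Z4.00
G0 X22.00 Y11.00
G1 X16.50 Y20.53
G1 X5.50 Y20.53
G1 X0.00 Y11.00
G1 X5.50 Y1.47
G1 X16.50 Y1.47
G1 X22.00 Y11.00
; layer 3
G0 Z6.00
G0 X22.00 Y11.00
G1 X16.50 Y20.53
G1 X5.50 Y20.53
G1 X0.00 Y11.00
G1 X5.50 Y1.47
G1 X16.50 Y1.47
G1 X22.00 Y11.00
; layer 4
G0 Z8.00
G0 X22.00 Y11.00
G1 X16.50 Y20.53
G1 X5.50 Y20.53
G1 X0.00 Y11.00
G1 X5.50 Y1.47
G1 X16.50 Y1.47
G1 X22.00 Y11.00
; layer 5
G0 Z10.00
G0 X22.00 Y11.00
G1 X16.50 Y20.53
G1 X5.50 Y20.53
G1 X0.00 Y11.00
G1 X5.50 Y1.47
G1 X16.50 Y1.47
G1 X22.00 Y11.00
; layer 6
G0 Z12.00
G0 X22.00 Y11.00
G1 X16.50 Y20.53
G1 X5.50 Y20.53
G1 X0.00 Y11.00
G1 X5.50 Y1.47
G1 X16.50 Y1.47
G1 X22.00 Y11.00
M2 ; end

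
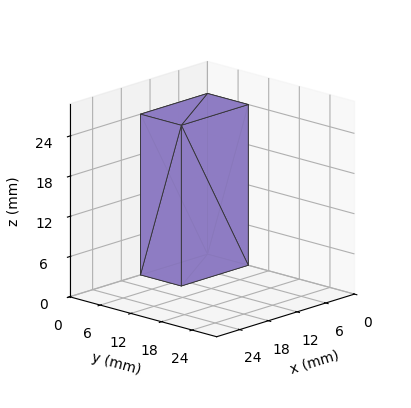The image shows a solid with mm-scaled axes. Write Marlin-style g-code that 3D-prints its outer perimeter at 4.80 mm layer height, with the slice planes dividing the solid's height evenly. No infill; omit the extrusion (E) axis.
Reading the render: the shape is a rectangular box, roughly 14 × 8 mm footprint and 24 mm tall (dimensions read to the nearest mm from the axis ticks). For the g-code, the solid's height is divided into equal slices at the stated Δz and each level perimeter traced with G1 moves after a G0 lift.

; perimeter-only toolpath
G21 ; units = mm
G90 ; absolute positioning
G28 ; home
; layer 1
G0 Z4.80
G0 X0.00 Y0.00
G1 X14.00 Y0.00
G1 X14.00 Y8.00
G1 X0.00 Y8.00
G1 X0.00 Y0.00
; layer 2
G0 Z9.60
G0 X0.00 Y0.00
G1 X14.00 Y0.00
G1 X14.00 Y8.00
G1 X0.00 Y8.00
G1 X0.00 Y0.00
; layer 3
G0 Z14.40
G0 X0.00 Y0.00
G1 X14.00 Y0.00
G1 X14.00 Y8.00
G1 X0.00 Y8.00
G1 X0.00 Y0.00
; layer 4
G0 Z19.20
G0 X0.00 Y0.00
G1 X14.00 Y0.00
G1 X14.00 Y8.00
G1 X0.00 Y8.00
G1 X0.00 Y0.00
; layer 5
G0 Z24.00
G0 X0.00 Y0.00
G1 X14.00 Y0.00
G1 X14.00 Y8.00
G1 X0.00 Y8.00
G1 X0.00 Y0.00
M2 ; end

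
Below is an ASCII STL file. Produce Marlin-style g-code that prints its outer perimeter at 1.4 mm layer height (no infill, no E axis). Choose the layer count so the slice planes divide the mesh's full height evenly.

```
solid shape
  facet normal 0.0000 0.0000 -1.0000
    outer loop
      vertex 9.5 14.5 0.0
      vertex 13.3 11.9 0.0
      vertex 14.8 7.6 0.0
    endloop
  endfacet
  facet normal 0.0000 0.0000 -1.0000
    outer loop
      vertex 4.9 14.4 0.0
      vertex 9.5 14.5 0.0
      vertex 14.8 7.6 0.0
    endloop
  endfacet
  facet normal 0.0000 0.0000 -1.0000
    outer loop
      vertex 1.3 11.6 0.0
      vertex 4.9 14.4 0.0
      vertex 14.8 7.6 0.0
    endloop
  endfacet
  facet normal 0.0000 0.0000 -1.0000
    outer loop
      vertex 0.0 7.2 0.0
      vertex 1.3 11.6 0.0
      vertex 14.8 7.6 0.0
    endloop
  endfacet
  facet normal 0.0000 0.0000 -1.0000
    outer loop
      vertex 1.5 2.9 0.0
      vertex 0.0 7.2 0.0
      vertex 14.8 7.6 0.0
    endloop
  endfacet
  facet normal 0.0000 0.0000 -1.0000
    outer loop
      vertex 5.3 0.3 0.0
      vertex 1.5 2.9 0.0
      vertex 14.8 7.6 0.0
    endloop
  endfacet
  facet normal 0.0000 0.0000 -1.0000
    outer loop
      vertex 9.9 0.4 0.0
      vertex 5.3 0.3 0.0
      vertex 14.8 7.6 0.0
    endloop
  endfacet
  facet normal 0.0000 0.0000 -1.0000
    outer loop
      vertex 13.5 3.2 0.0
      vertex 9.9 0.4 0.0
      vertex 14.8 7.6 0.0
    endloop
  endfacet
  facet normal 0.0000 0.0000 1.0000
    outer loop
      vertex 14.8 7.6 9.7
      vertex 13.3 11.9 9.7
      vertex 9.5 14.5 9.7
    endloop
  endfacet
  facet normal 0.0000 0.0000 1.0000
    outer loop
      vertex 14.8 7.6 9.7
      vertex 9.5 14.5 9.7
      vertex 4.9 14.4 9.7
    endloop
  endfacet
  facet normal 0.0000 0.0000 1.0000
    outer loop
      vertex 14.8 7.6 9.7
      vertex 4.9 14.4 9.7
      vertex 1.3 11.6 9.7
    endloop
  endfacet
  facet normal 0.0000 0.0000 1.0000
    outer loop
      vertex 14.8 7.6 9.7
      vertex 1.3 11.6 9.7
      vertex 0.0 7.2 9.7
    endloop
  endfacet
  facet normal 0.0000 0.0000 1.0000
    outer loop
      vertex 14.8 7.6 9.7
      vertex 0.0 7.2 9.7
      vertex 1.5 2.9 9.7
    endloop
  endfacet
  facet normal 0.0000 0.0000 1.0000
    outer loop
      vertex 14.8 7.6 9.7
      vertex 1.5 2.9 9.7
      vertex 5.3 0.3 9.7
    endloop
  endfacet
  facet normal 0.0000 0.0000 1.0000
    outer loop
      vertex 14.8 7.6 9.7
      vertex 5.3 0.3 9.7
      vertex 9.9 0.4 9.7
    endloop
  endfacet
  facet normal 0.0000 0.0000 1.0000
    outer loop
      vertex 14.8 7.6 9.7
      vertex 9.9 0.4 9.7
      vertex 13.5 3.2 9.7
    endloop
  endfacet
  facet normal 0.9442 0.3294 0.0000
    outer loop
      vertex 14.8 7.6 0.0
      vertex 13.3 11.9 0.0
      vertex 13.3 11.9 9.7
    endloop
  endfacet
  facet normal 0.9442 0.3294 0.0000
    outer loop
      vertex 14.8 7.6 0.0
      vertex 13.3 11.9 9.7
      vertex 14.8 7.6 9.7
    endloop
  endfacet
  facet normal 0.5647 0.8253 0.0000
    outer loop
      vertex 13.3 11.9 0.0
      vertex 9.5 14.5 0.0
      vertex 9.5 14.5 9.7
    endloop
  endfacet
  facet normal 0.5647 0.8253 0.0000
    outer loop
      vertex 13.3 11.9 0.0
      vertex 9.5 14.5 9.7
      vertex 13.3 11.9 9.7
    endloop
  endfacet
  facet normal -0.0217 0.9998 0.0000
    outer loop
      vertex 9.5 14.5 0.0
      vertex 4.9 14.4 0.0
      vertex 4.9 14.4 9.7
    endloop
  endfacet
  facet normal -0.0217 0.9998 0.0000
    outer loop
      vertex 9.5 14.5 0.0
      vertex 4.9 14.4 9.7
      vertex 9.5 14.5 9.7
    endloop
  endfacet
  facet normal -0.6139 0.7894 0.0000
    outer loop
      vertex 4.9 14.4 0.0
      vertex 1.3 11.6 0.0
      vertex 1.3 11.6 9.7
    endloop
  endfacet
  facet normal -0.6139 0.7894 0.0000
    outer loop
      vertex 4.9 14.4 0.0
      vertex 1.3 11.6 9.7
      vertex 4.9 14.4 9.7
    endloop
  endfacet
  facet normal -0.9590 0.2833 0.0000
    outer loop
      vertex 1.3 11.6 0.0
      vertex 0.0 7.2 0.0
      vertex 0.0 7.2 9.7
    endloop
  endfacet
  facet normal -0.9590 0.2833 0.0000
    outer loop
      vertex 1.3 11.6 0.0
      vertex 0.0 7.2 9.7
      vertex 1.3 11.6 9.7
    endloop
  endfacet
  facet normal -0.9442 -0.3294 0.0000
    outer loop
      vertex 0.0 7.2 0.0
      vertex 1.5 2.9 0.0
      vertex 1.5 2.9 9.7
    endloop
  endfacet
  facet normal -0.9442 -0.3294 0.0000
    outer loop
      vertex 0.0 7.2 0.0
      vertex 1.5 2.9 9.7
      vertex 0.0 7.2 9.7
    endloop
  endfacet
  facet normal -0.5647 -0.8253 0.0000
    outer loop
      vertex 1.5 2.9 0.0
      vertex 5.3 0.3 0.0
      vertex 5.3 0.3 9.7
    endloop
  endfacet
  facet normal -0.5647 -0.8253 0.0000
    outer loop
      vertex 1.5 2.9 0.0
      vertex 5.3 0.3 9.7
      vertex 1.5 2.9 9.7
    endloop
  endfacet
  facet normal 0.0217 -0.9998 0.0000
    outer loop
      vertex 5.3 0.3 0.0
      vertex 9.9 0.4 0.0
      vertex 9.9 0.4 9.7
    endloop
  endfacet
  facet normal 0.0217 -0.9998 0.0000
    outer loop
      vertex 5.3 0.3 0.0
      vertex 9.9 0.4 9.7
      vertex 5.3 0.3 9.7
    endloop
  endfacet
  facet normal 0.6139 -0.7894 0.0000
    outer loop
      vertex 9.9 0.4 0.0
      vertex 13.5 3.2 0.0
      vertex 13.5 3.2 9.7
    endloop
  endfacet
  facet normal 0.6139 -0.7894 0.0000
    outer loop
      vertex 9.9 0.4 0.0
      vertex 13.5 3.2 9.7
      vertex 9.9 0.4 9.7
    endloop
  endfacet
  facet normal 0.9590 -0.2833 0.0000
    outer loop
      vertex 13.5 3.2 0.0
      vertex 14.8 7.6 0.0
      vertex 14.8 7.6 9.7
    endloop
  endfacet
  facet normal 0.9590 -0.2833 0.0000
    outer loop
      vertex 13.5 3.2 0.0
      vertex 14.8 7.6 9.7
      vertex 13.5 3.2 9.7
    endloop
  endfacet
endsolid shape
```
; perimeter-only toolpath
G21 ; units = mm
G90 ; absolute positioning
G28 ; home
; layer 1
G0 Z1.4
G0 X14.8 Y7.6
G1 X13.3 Y11.9
G1 X9.5 Y14.5
G1 X4.9 Y14.4
G1 X1.3 Y11.6
G1 X0.0 Y7.2
G1 X1.5 Y2.9
G1 X5.3 Y0.3
G1 X9.9 Y0.4
G1 X13.5 Y3.2
G1 X14.8 Y7.6
; layer 2
G0 Z2.8
G0 X14.8 Y7.6
G1 X13.3 Y11.9
G1 X9.5 Y14.5
G1 X4.9 Y14.4
G1 X1.3 Y11.6
G1 X0.0 Y7.2
G1 X1.5 Y2.9
G1 X5.3 Y0.3
G1 X9.9 Y0.4
G1 X13.5 Y3.2
G1 X14.8 Y7.6
; layer 3
G0 Z4.2
G0 X14.8 Y7.6
G1 X13.3 Y11.9
G1 X9.5 Y14.5
G1 X4.9 Y14.4
G1 X1.3 Y11.6
G1 X0.0 Y7.2
G1 X1.5 Y2.9
G1 X5.3 Y0.3
G1 X9.9 Y0.4
G1 X13.5 Y3.2
G1 X14.8 Y7.6
; layer 4
G0 Z5.5
G0 X14.8 Y7.6
G1 X13.3 Y11.9
G1 X9.5 Y14.5
G1 X4.9 Y14.4
G1 X1.3 Y11.6
G1 X0.0 Y7.2
G1 X1.5 Y2.9
G1 X5.3 Y0.3
G1 X9.9 Y0.4
G1 X13.5 Y3.2
G1 X14.8 Y7.6
; layer 5
G0 Z6.9
G0 X14.8 Y7.6
G1 X13.3 Y11.9
G1 X9.5 Y14.5
G1 X4.9 Y14.4
G1 X1.3 Y11.6
G1 X0.0 Y7.2
G1 X1.5 Y2.9
G1 X5.3 Y0.3
G1 X9.9 Y0.4
G1 X13.5 Y3.2
G1 X14.8 Y7.6
; layer 6
G0 Z8.3
G0 X14.8 Y7.6
G1 X13.3 Y11.9
G1 X9.5 Y14.5
G1 X4.9 Y14.4
G1 X1.3 Y11.6
G1 X0.0 Y7.2
G1 X1.5 Y2.9
G1 X5.3 Y0.3
G1 X9.9 Y0.4
G1 X13.5 Y3.2
G1 X14.8 Y7.6
; layer 7
G0 Z9.7
G0 X14.8 Y7.6
G1 X13.3 Y11.9
G1 X9.5 Y14.5
G1 X4.9 Y14.4
G1 X1.3 Y11.6
G1 X0.0 Y7.2
G1 X1.5 Y2.9
G1 X5.3 Y0.3
G1 X9.9 Y0.4
G1 X13.5 Y3.2
G1 X14.8 Y7.6
M2 ; end

The solid is a regular 10-sided prism (a cylinder approximated with 10 flat sides), circumscribed radius ≈ 7.4 mm, height ≈ 9.7 mm. Slicing at Δz = 1.4 mm — 7 equal slices spanning the solid's height, so layer i sits at z = i·h/7 — gives 7 non-empty perimeters. Each is a 10-segment closed polygon; G0 lifts to the layer z and rapids to the start vertex, then G1 traces the edges.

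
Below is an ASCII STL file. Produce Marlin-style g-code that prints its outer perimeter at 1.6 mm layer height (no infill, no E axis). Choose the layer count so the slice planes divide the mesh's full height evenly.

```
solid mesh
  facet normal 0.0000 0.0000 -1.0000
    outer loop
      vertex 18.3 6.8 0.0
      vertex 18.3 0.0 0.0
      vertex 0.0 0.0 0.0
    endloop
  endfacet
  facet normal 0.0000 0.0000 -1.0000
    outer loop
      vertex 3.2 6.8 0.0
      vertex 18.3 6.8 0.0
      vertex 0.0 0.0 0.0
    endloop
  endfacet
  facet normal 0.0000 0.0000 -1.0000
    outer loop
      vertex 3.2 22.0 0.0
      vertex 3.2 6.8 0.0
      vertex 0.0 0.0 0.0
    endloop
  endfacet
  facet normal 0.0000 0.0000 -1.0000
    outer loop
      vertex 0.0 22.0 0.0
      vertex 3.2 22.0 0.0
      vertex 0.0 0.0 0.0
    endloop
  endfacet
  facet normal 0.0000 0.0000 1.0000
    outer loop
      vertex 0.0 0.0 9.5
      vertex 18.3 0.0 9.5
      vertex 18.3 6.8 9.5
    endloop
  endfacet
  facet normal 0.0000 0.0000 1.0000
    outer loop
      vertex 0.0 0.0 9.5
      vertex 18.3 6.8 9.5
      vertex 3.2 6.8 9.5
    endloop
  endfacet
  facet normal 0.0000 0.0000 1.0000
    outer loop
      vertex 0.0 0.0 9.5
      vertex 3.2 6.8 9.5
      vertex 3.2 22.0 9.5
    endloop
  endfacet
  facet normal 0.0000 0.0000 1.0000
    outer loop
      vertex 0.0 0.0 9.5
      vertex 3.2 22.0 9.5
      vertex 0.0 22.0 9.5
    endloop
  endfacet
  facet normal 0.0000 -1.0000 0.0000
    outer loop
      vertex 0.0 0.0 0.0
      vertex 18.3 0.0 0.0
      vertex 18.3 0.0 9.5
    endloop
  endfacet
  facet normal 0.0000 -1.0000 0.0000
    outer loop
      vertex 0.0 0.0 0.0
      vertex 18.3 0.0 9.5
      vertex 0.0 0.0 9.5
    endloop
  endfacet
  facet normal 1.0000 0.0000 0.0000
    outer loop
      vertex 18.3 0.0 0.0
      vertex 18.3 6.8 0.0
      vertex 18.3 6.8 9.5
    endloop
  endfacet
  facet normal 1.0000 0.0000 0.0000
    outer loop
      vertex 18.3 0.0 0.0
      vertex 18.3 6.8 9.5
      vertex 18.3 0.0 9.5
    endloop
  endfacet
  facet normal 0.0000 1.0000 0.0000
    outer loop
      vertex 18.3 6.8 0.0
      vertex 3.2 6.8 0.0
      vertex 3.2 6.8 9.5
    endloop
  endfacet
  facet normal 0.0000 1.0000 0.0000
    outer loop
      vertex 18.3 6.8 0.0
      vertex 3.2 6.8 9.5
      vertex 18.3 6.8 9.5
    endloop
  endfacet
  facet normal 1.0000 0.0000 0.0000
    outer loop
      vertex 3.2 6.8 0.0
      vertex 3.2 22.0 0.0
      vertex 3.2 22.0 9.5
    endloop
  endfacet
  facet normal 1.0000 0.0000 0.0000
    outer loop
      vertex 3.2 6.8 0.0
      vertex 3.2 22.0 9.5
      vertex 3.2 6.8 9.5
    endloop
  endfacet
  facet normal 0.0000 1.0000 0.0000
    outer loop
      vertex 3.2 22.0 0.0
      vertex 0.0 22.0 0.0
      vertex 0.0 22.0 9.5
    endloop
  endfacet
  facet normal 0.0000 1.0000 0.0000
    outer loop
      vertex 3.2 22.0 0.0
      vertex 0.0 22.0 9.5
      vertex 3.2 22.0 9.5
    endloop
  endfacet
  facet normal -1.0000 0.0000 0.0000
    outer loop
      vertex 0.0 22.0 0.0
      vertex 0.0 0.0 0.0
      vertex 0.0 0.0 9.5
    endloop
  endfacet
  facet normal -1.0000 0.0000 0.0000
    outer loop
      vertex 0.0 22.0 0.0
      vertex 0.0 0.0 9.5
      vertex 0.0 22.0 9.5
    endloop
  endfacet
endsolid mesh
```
; perimeter-only toolpath
G21 ; units = mm
G90 ; absolute positioning
G28 ; home
; layer 1
G0 Z1.6
G0 X0.0 Y0.0
G1 X18.3 Y0.0
G1 X18.3 Y6.8
G1 X3.2 Y6.8
G1 X3.2 Y22.0
G1 X0.0 Y22.0
G1 X0.0 Y0.0
; layer 2
G0 Z3.2
G0 X0.0 Y0.0
G1 X18.3 Y0.0
G1 X18.3 Y6.8
G1 X3.2 Y6.8
G1 X3.2 Y22.0
G1 X0.0 Y22.0
G1 X0.0 Y0.0
; layer 3
G0 Z4.8
G0 X0.0 Y0.0
G1 X18.3 Y0.0
G1 X18.3 Y6.8
G1 X3.2 Y6.8
G1 X3.2 Y22.0
G1 X0.0 Y22.0
G1 X0.0 Y0.0
; layer 4
G0 Z6.3
G0 X0.0 Y0.0
G1 X18.3 Y0.0
G1 X18.3 Y6.8
G1 X3.2 Y6.8
G1 X3.2 Y22.0
G1 X0.0 Y22.0
G1 X0.0 Y0.0
; layer 5
G0 Z7.9
G0 X0.0 Y0.0
G1 X18.3 Y0.0
G1 X18.3 Y6.8
G1 X3.2 Y6.8
G1 X3.2 Y22.0
G1 X0.0 Y22.0
G1 X0.0 Y0.0
; layer 6
G0 Z9.5
G0 X0.0 Y0.0
G1 X18.3 Y0.0
G1 X18.3 Y6.8
G1 X3.2 Y6.8
G1 X3.2 Y22.0
G1 X0.0 Y22.0
G1 X0.0 Y0.0
M2 ; end

The solid is an L-shaped prism: outer 18.3 × 22 mm, arm thicknesses ≈ 6.8 mm (horizontal) and 3.2 mm (vertical), extruded 9.5 mm in z. Slicing at Δz = 1.6 mm — 6 equal slices spanning the solid's height, so layer i sits at z = i·h/6 — gives 6 non-empty perimeters. Each is a 6-segment closed polygon; G0 lifts to the layer z and rapids to the start vertex, then G1 traces the edges.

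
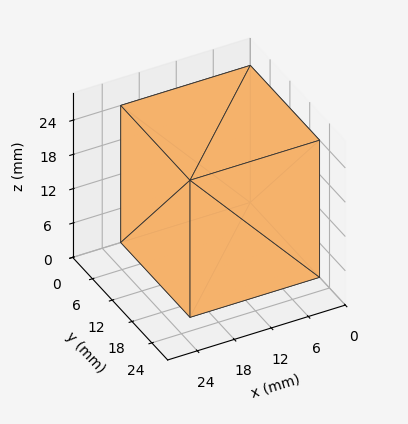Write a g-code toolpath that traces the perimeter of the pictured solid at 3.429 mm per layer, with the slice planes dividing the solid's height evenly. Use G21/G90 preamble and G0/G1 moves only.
Reading the render: the shape is a rectangular box, roughly 21 × 21 mm footprint and 24 mm tall (dimensions read to the nearest mm from the axis ticks). For the g-code, the solid's height is divided into equal slices at the stated Δz and each level perimeter traced with G1 moves after a G0 lift.

; perimeter-only toolpath
G21 ; units = mm
G90 ; absolute positioning
G28 ; home
; layer 1
G0 Z3.429
G0 X0.000 Y0.000
G1 X21.000 Y0.000
G1 X21.000 Y21.000
G1 X0.000 Y21.000
G1 X0.000 Y0.000
; layer 2
G0 Z6.857
G0 X0.000 Y0.000
G1 X21.000 Y0.000
G1 X21.000 Y21.000
G1 X0.000 Y21.000
G1 X0.000 Y0.000
; layer 3
G0 Z10.286
G0 X0.000 Y0.000
G1 X21.000 Y0.000
G1 X21.000 Y21.000
G1 X0.000 Y21.000
G1 X0.000 Y0.000
; layer 4
G0 Z13.714
G0 X0.000 Y0.000
G1 X21.000 Y0.000
G1 X21.000 Y21.000
G1 X0.000 Y21.000
G1 X0.000 Y0.000
; layer 5
G0 Z17.143
G0 X0.000 Y0.000
G1 X21.000 Y0.000
G1 X21.000 Y21.000
G1 X0.000 Y21.000
G1 X0.000 Y0.000
; layer 6
G0 Z20.571
G0 X0.000 Y0.000
G1 X21.000 Y0.000
G1 X21.000 Y21.000
G1 X0.000 Y21.000
G1 X0.000 Y0.000
; layer 7
G0 Z24.000
G0 X0.000 Y0.000
G1 X21.000 Y0.000
G1 X21.000 Y21.000
G1 X0.000 Y21.000
G1 X0.000 Y0.000
M2 ; end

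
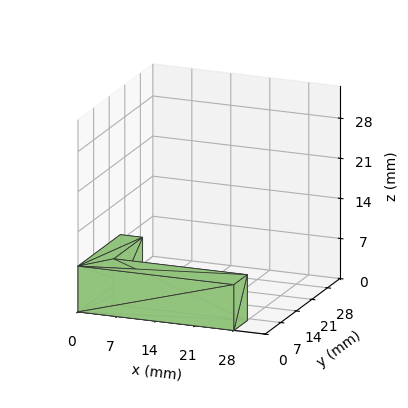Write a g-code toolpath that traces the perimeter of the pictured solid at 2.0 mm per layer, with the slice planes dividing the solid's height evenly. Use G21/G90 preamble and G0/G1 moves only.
Reading the render: the shape is an L-shaped prism: outer 28 × 19 mm, arm thicknesses ≈ 6 mm (horizontal) and 4 mm (vertical), extruded 8 mm in z (dimensions read to the nearest mm from the axis ticks). For the g-code, the solid's height is divided into equal slices at the stated Δz and each level perimeter traced with G1 moves after a G0 lift.

; perimeter-only toolpath
G21 ; units = mm
G90 ; absolute positioning
G28 ; home
; layer 1
G0 Z2.0
G0 X0.0 Y0.0
G1 X28.0 Y0.0
G1 X28.0 Y6.0
G1 X4.0 Y6.0
G1 X4.0 Y19.0
G1 X0.0 Y19.0
G1 X0.0 Y0.0
; layer 2
G0 Z4.0
G0 X0.0 Y0.0
G1 X28.0 Y0.0
G1 X28.0 Y6.0
G1 X4.0 Y6.0
G1 X4.0 Y19.0
G1 X0.0 Y19.0
G1 X0.0 Y0.0
; layer 3
G0 Z6.0
G0 X0.0 Y0.0
G1 X28.0 Y0.0
G1 X28.0 Y6.0
G1 X4.0 Y6.0
G1 X4.0 Y19.0
G1 X0.0 Y19.0
G1 X0.0 Y0.0
; layer 4
G0 Z8.0
G0 X0.0 Y0.0
G1 X28.0 Y0.0
G1 X28.0 Y6.0
G1 X4.0 Y6.0
G1 X4.0 Y19.0
G1 X0.0 Y19.0
G1 X0.0 Y0.0
M2 ; end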